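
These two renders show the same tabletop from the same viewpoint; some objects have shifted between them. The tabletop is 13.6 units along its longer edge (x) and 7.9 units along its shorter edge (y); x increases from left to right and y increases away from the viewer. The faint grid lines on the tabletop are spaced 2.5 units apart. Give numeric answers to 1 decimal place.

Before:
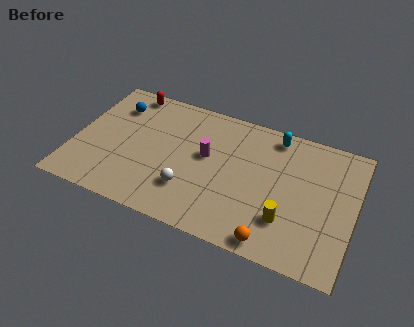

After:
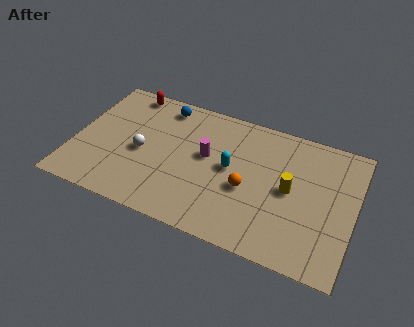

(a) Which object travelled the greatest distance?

the cyan capsule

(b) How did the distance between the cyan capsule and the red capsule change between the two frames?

-1.2

They were about 7.3 units apart before and 6.1 after — 1.2 units closer together.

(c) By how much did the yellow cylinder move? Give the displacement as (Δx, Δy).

(0.0, 1.8)

The yellow cylinder was at about (10.5, 2.2) and moved to about (10.5, 4.0).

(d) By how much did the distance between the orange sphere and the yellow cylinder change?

+0.6

Before: roughly 1.5 units apart; after: 2.1. That's 0.6 units further apart.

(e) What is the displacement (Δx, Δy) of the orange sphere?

(-1.5, 2.5)

The orange sphere started near (10.0, 0.8) and ended near (8.5, 3.3).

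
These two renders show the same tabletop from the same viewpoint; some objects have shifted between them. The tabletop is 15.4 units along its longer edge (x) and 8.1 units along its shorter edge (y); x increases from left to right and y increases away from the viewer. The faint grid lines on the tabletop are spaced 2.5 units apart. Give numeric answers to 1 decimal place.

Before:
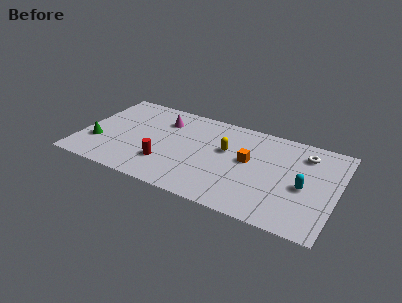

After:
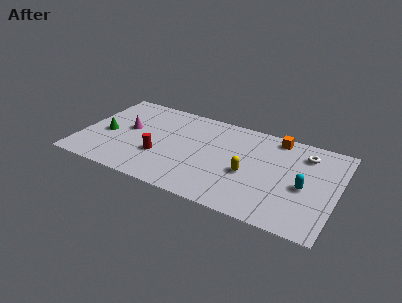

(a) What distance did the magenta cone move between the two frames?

2.6

The magenta cone moved from about (4.7, 6.1) to (2.7, 4.5), a distance of √(2.0² + 1.6²) ≈ 2.6.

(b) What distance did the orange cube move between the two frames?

3.0

The orange cube moved from about (10.1, 4.5) to (11.5, 7.2), a distance of √(1.4² + 2.7²) ≈ 3.0.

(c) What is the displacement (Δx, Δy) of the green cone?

(0.4, 1.0)

From the two frames, the green cone sits at roughly (1.1, 2.6) before and (1.5, 3.6) after.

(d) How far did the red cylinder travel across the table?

0.6

The red cylinder moved from about (5.3, 2.3) to (4.9, 2.8), a distance of √(0.4² + 0.5²) ≈ 0.6.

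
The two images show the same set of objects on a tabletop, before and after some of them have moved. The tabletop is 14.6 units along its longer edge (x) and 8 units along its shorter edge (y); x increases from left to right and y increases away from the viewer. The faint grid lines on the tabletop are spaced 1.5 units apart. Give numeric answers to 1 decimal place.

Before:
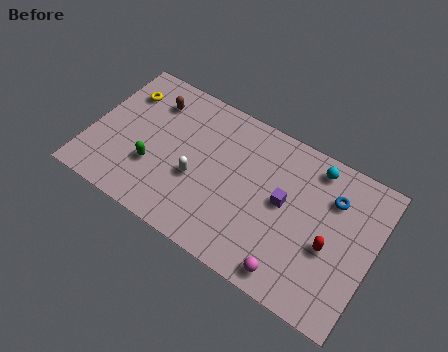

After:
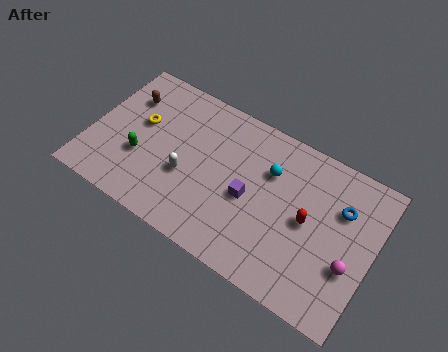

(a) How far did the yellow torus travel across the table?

1.7

The yellow torus was near (1.3, 6.0) before and (2.4, 4.7) after, so it travelled √(1.1² + 1.3²) ≈ 1.7 units.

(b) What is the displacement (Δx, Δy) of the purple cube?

(-1.7, -0.7)

The purple cube was at about (10.0, 4.3) and moved to about (8.3, 3.6).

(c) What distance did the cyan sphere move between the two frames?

2.5

The cyan sphere moved from about (11.2, 6.9) to (9.1, 5.5), a distance of √(2.1² + 1.4²) ≈ 2.5.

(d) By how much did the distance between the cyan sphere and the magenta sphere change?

-0.7

Before: roughly 5.9 units apart; after: 5.2. That's 0.7 units closer together.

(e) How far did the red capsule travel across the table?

1.4

From (12.5, 3.3) to (11.3, 4.0), the red capsule covered √(1.2² + 0.7²) ≈ 1.4 units.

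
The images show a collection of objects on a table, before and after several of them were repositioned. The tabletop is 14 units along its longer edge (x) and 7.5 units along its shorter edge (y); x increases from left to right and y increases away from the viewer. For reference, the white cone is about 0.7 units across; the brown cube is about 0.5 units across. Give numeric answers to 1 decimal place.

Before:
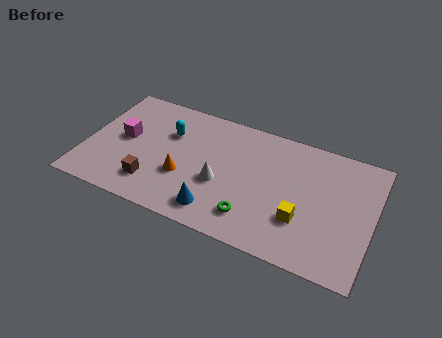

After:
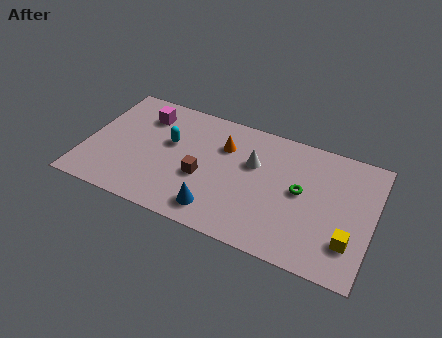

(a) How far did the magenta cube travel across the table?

2.0

From (1.8, 4.0) to (2.6, 5.8), the magenta cube covered √(0.8² + 1.8²) ≈ 2.0 units.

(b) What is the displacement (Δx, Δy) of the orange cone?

(1.7, 2.6)

From the two frames, the orange cone sits at roughly (4.9, 2.7) before and (6.6, 5.3) after.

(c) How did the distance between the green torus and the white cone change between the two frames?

+0.3

They were about 2.2 units apart before and 2.5 after — 0.3 units further apart.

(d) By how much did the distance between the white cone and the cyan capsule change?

+0.6

They were about 3.5 units apart before and 4.1 after — 0.6 units further apart.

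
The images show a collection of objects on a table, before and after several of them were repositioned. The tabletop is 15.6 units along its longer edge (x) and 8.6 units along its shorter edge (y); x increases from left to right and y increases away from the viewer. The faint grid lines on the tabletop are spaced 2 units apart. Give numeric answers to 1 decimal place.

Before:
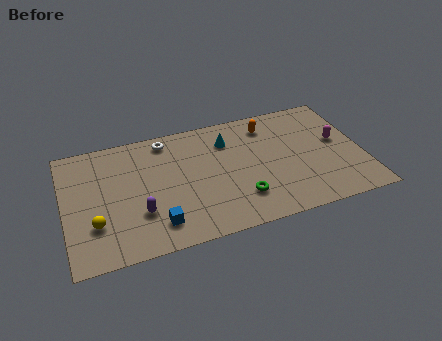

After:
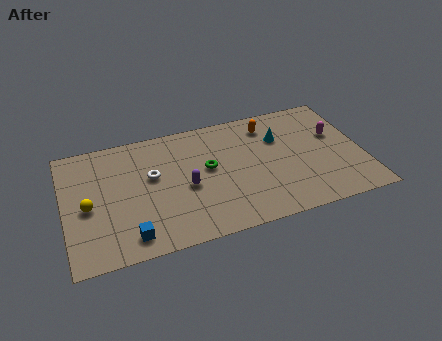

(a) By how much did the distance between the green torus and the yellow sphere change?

-1.1

The distance was about 7.5 in the first image and 6.4 in the second, so they moved 1.1 units closer together.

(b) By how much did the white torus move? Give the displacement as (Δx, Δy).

(-0.9, -2.4)

The white torus started near (5.5, 7.5) and ended near (4.6, 5.1).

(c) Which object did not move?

the orange capsule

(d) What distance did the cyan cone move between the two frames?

2.8

From (8.7, 6.5) to (11.4, 5.9), the cyan cone covered √(2.7² + 0.6²) ≈ 2.8 units.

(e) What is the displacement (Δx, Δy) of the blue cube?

(-1.4, -0.4)

The blue cube was at about (4.6, 1.7) and moved to about (3.2, 1.3).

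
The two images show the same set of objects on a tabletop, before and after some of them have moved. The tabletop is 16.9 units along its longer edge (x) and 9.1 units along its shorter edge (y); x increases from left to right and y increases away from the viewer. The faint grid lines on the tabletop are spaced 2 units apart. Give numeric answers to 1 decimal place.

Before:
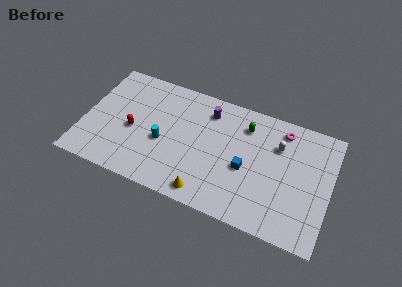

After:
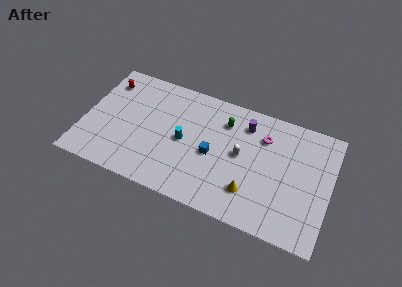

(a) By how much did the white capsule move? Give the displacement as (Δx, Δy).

(-2.4, -1.6)

The white capsule started near (13.2, 6.4) and ended near (10.8, 4.8).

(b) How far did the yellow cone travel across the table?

3.1

From (8.8, 1.1) to (11.7, 2.3), the yellow cone covered √(2.9² + 1.2²) ≈ 3.1 units.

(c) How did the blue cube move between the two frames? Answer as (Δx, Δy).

(-2.3, 0.2)

From the two frames, the blue cube sits at roughly (11.2, 3.9) before and (8.9, 4.1) after.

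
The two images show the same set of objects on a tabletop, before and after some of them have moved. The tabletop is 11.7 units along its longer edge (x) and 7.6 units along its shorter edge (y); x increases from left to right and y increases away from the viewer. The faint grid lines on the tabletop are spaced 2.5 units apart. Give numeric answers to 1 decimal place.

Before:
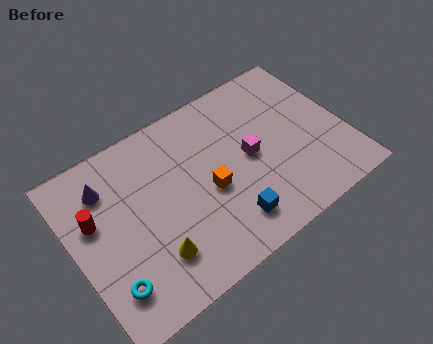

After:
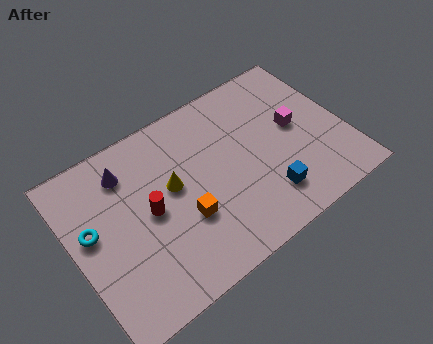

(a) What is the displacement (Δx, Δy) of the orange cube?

(-1.2, -0.6)

The orange cube was at about (5.7, 3.3) and moved to about (4.5, 2.7).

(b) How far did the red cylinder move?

2.4

The red cylinder was near (1.0, 4.7) before and (3.2, 3.8) after, so it travelled √(2.2² + 0.9²) ≈ 2.4 units.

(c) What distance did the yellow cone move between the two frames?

2.7

The yellow cone was near (3.0, 1.9) before and (4.3, 4.3) after, so it travelled √(1.3² + 2.4²) ≈ 2.7 units.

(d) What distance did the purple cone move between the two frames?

0.9

The purple cone was near (1.7, 5.8) before and (2.6, 6.0) after, so it travelled √(0.9² + 0.2²) ≈ 0.9 units.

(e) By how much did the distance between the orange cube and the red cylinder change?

-3.2

They were about 4.9 units apart before and 1.7 after — 3.2 units closer together.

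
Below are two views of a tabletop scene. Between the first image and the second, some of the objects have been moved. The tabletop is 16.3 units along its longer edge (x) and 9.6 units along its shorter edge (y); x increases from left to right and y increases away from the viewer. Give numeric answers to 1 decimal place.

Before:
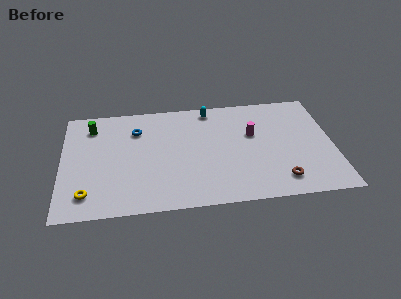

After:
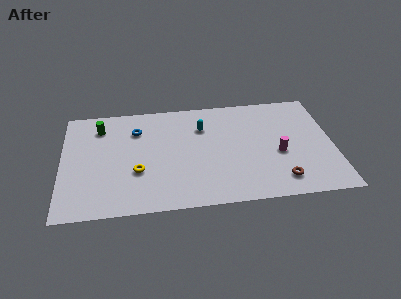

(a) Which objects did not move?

the brown torus and the blue torus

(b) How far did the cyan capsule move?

1.7

The cyan capsule moved from about (9.0, 8.5) to (8.5, 6.9), a distance of √(0.5² + 1.6²) ≈ 1.7.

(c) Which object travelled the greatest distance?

the yellow torus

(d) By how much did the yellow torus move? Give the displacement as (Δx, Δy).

(3.0, 1.6)

From the two frames, the yellow torus sits at roughly (1.5, 1.8) before and (4.5, 3.4) after.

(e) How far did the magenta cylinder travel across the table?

2.4

The magenta cylinder was near (11.5, 5.9) before and (13.0, 4.0) after, so it travelled √(1.5² + 1.9²) ≈ 2.4 units.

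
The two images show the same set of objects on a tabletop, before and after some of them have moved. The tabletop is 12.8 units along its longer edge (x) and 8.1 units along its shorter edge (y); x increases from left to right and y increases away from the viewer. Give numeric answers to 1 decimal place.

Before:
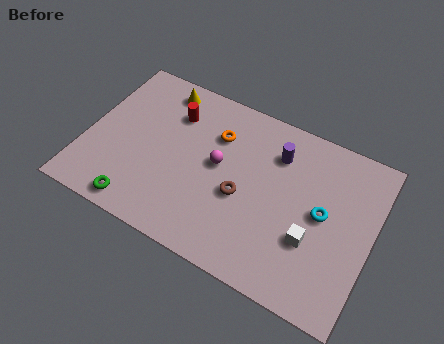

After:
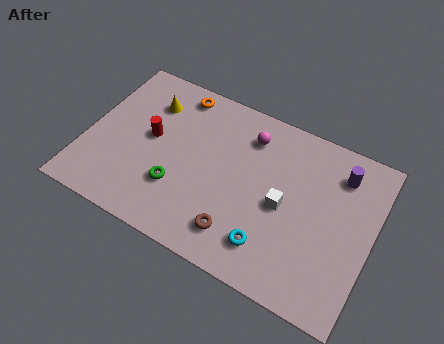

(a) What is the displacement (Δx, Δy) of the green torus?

(1.5, 1.6)

The green torus was at about (2.8, 0.9) and moved to about (4.3, 2.5).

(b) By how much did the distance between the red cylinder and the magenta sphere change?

+1.9

The distance was about 2.8 in the first image and 4.7 in the second, so they moved 1.9 units further apart.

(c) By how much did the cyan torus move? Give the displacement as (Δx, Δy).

(-2.0, -2.5)

From the two frames, the cyan torus sits at roughly (10.6, 4.2) before and (8.6, 1.7) after.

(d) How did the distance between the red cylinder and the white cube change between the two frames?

-1.3

The distance was about 7.4 in the first image and 6.1 in the second, so they moved 1.3 units closer together.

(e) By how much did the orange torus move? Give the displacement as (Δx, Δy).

(-2.0, 1.3)

From the two frames, the orange torus sits at roughly (5.6, 5.8) before and (3.6, 7.1) after.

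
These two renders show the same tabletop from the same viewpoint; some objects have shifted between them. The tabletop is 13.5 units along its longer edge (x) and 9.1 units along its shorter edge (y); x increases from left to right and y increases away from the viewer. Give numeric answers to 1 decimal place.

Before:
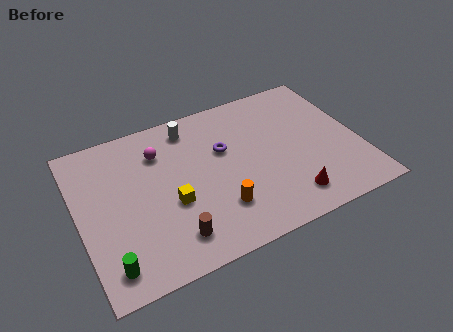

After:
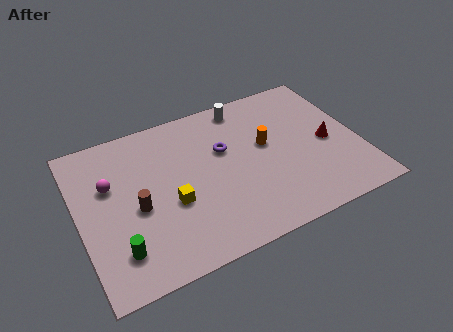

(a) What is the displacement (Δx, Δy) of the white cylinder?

(2.7, 0.3)

The white cylinder started near (5.7, 7.7) and ended near (8.4, 8.0).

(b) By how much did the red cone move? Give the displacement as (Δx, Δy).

(2.3, 2.6)

The red cone started near (9.7, 1.6) and ended near (12.0, 4.2).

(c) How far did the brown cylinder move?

2.7

The brown cylinder moved from about (4.1, 1.7) to (2.7, 4.0), a distance of √(1.4² + 2.3²) ≈ 2.7.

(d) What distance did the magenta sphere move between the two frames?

2.7

From (4.1, 6.8) to (1.6, 5.8), the magenta sphere covered √(2.5² + 1.0²) ≈ 2.7 units.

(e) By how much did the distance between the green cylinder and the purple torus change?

-0.8

They were about 7.4 units apart before and 6.6 after — 0.8 units closer together.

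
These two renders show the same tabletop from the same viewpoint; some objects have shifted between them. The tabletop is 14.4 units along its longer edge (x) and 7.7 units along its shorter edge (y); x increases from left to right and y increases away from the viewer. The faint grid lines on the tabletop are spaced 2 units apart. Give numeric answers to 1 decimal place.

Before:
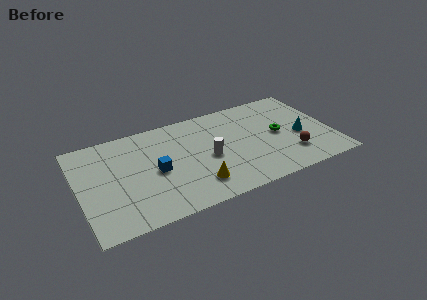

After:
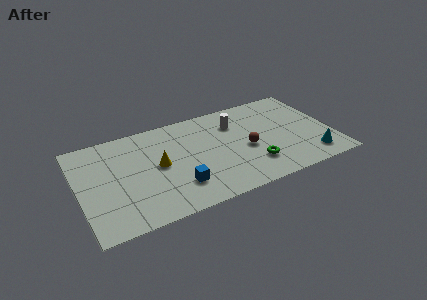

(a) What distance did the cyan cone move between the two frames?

1.9

The cyan cone was near (12.6, 3.3) before and (13.0, 1.4) after, so it travelled √(0.4² + 1.9²) ≈ 1.9 units.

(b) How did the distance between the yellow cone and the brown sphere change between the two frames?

-0.5

The distance was about 5.5 in the first image and 5.0 in the second, so they moved 0.5 units closer together.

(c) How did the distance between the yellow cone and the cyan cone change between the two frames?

+2.5

They were about 6.4 units apart before and 8.9 after — 2.5 units further apart.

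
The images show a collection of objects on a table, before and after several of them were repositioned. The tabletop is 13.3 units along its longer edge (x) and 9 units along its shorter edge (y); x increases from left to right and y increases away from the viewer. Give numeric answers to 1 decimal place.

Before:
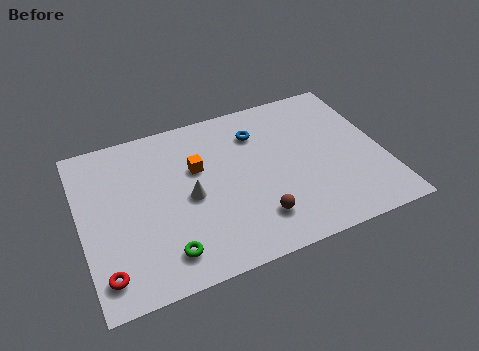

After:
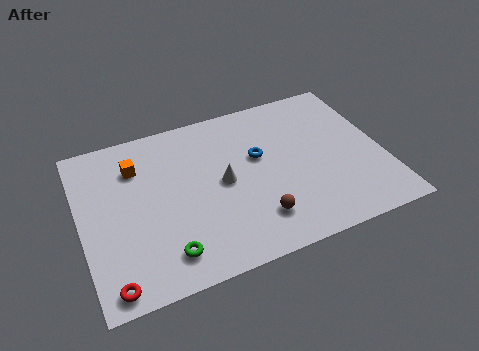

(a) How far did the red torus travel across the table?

0.6

From (0.8, 1.5) to (1.0, 0.9), the red torus covered √(0.2² + 0.6²) ≈ 0.6 units.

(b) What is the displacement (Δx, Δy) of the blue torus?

(-0.1, -1.4)

The blue torus was at about (8.0, 6.8) and moved to about (7.9, 5.4).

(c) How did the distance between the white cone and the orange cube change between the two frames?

+2.6

The distance was about 1.6 in the first image and 4.2 in the second, so they moved 2.6 units further apart.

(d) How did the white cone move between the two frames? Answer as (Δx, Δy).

(1.5, 0.3)

The white cone started near (4.7, 4.2) and ended near (6.2, 4.5).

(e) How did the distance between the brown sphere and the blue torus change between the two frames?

-1.4

Before: roughly 4.8 units apart; after: 3.4. That's 1.4 units closer together.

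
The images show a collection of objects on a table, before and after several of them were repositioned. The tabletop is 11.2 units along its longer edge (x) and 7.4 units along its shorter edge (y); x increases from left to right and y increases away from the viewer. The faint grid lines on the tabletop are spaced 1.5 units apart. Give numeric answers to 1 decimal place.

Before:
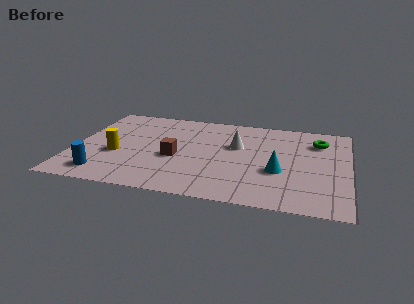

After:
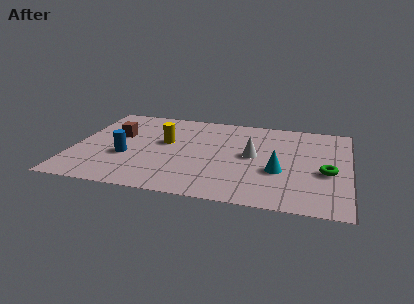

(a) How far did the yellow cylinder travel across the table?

2.4

The yellow cylinder was near (1.8, 2.9) before and (3.7, 4.3) after, so it travelled √(1.9² + 1.4²) ≈ 2.4 units.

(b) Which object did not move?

the cyan cone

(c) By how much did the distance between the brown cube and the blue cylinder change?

-1.6

They were about 3.4 units apart before and 1.8 after — 1.6 units closer together.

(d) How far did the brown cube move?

2.9

The brown cube was near (4.2, 3.1) before and (1.7, 4.5) after, so it travelled √(2.5² + 1.4²) ≈ 2.9 units.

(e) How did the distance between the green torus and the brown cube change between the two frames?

+2.5

The distance was about 6.2 in the first image and 8.7 in the second, so they moved 2.5 units further apart.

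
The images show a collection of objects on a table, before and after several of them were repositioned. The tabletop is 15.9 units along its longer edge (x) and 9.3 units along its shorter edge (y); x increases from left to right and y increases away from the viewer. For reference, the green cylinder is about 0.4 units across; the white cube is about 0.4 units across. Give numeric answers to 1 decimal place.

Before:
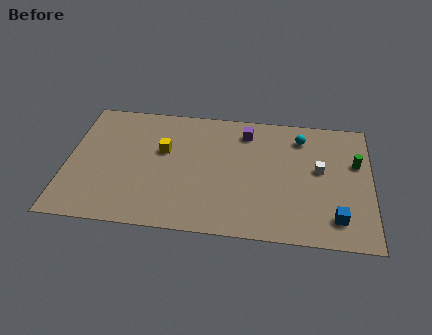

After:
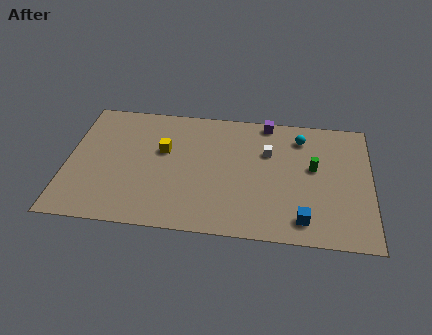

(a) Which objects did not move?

the cyan sphere and the yellow cube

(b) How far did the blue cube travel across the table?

1.7

The blue cube was near (14.1, 1.8) before and (12.4, 1.5) after, so it travelled √(1.7² + 0.3²) ≈ 1.7 units.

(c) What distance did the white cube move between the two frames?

2.9

The white cube moved from about (13.2, 5.2) to (10.5, 6.2), a distance of √(2.7² + 1.0²) ≈ 2.9.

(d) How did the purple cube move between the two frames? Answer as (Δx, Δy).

(1.1, 0.9)

From the two frames, the purple cube sits at roughly (9.3, 7.6) before and (10.4, 8.5) after.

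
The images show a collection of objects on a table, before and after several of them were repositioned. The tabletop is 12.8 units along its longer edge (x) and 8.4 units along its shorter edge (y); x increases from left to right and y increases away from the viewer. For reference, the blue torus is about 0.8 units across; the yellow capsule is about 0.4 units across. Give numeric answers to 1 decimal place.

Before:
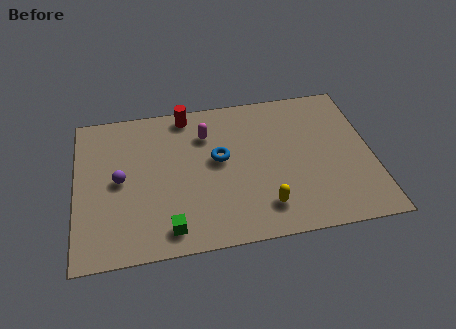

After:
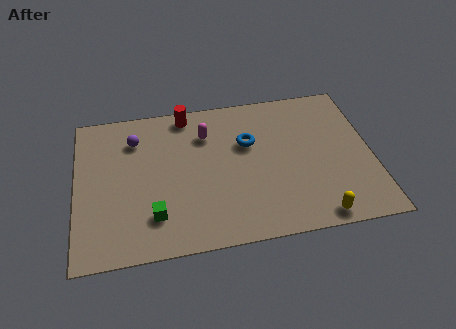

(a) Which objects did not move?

the red cylinder and the magenta capsule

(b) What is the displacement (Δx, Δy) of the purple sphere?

(0.7, 2.2)

From the two frames, the purple sphere sits at roughly (1.9, 4.2) before and (2.6, 6.4) after.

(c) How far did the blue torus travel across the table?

1.5

From (6.2, 4.7) to (7.5, 5.4), the blue torus covered √(1.3² + 0.7²) ≈ 1.5 units.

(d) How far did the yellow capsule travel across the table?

2.4

The yellow capsule moved from about (8.0, 1.7) to (10.2, 0.8), a distance of √(2.2² + 0.9²) ≈ 2.4.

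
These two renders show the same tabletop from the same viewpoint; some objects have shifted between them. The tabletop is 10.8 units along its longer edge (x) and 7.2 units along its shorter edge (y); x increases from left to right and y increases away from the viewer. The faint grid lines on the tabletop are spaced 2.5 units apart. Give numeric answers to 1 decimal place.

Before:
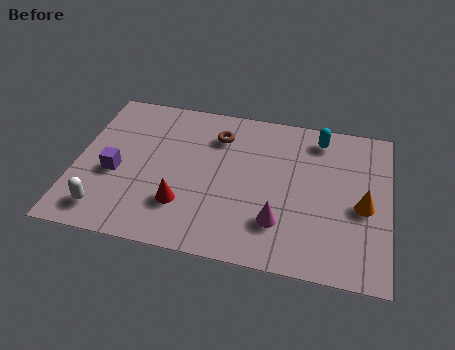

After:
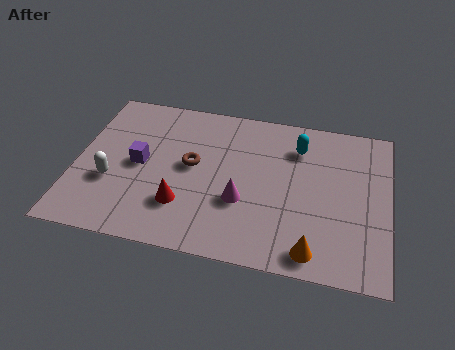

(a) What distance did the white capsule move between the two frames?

1.4

From (1.2, 1.2) to (1.3, 2.6), the white capsule covered √(0.1² + 1.4²) ≈ 1.4 units.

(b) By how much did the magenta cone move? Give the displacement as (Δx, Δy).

(-1.3, 0.7)

The magenta cone started near (7.1, 1.9) and ended near (5.8, 2.6).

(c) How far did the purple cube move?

1.0

The purple cube moved from about (1.4, 3.0) to (2.2, 3.6), a distance of √(0.8² + 0.6²) ≈ 1.0.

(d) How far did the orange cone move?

2.8

The orange cone moved from about (9.9, 3.2) to (8.3, 0.9), a distance of √(1.6² + 2.3²) ≈ 2.8.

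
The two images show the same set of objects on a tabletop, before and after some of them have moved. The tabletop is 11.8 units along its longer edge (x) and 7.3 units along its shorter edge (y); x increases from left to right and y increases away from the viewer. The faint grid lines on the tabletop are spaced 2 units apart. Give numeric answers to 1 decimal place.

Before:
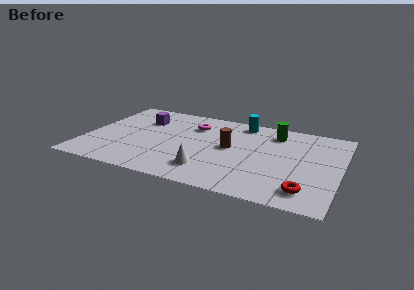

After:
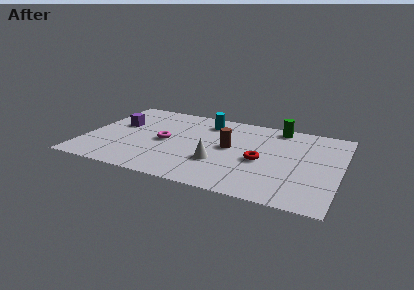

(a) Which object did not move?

the brown cylinder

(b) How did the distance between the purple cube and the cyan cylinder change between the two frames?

-0.5

Before: roughly 4.8 units apart; after: 4.3. That's 0.5 units closer together.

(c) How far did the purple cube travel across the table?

1.3

The purple cube was near (2.4, 5.2) before and (1.4, 4.4) after, so it travelled √(1.0² + 0.8²) ≈ 1.3 units.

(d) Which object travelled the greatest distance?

the red torus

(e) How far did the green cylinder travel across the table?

0.6

The green cylinder moved from about (8.6, 5.9) to (8.7, 6.5), a distance of √(0.1² + 0.6²) ≈ 0.6.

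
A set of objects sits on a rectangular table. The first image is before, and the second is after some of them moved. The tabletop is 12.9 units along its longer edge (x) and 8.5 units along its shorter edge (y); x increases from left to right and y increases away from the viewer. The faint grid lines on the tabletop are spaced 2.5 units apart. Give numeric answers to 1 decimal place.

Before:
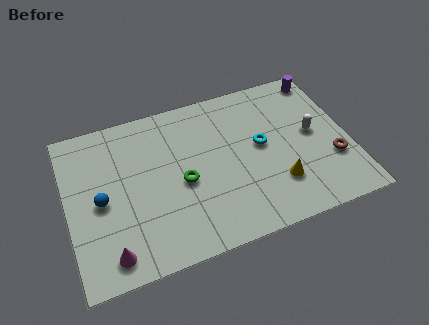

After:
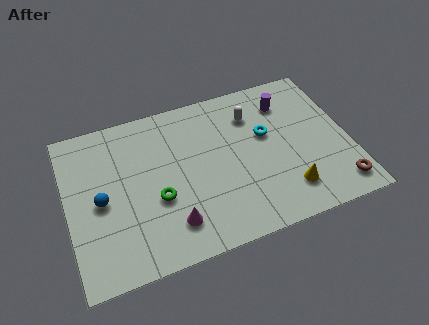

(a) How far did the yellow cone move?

0.6

The yellow cone moved from about (9.4, 2.3) to (9.8, 1.8), a distance of √(0.4² + 0.5²) ≈ 0.6.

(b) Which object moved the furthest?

the white capsule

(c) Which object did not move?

the blue sphere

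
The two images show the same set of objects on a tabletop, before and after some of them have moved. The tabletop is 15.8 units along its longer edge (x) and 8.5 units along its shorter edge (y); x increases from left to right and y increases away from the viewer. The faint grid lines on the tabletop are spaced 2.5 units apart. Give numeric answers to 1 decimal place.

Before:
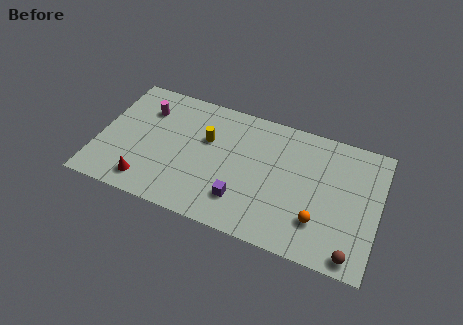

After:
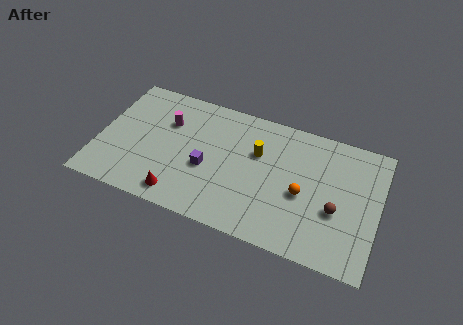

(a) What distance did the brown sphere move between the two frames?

2.6

From (14.6, 0.9) to (13.5, 3.3), the brown sphere covered √(1.1² + 2.4²) ≈ 2.6 units.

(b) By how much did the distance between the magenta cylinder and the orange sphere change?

-2.8

They were about 11.0 units apart before and 8.2 after — 2.8 units closer together.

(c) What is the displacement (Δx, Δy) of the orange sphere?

(-1.0, 1.4)

From the two frames, the orange sphere sits at roughly (12.6, 2.3) before and (11.6, 3.7) after.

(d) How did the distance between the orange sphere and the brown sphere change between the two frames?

-0.5

Before: roughly 2.4 units apart; after: 1.9. That's 0.5 units closer together.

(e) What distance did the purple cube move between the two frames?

2.5

From (8.3, 2.1) to (6.2, 3.5), the purple cube covered √(2.1² + 1.4²) ≈ 2.5 units.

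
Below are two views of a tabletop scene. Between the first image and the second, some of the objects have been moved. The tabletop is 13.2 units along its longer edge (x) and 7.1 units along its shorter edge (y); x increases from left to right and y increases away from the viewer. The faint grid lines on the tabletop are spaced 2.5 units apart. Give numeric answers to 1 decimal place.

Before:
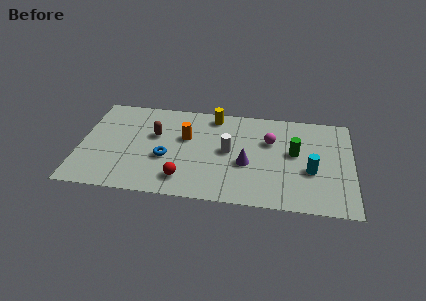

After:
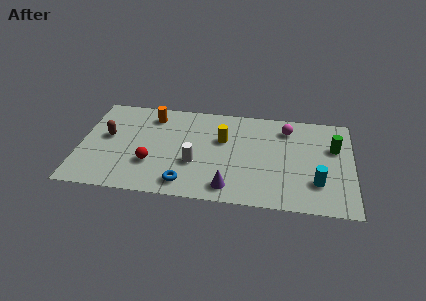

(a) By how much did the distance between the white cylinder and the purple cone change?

+1.1

Before: roughly 1.2 units apart; after: 2.3. That's 1.1 units further apart.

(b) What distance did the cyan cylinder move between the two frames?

0.9

The cyan cylinder was near (11.2, 2.8) before and (11.5, 2.0) after, so it travelled √(0.3² + 0.8²) ≈ 0.9 units.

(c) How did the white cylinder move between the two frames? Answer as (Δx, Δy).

(-1.6, -1.1)

The white cylinder was at about (7.2, 3.7) and moved to about (5.6, 2.6).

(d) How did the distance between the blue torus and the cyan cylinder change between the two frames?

-0.6

The distance was about 7.0 in the first image and 6.4 in the second, so they moved 0.6 units closer together.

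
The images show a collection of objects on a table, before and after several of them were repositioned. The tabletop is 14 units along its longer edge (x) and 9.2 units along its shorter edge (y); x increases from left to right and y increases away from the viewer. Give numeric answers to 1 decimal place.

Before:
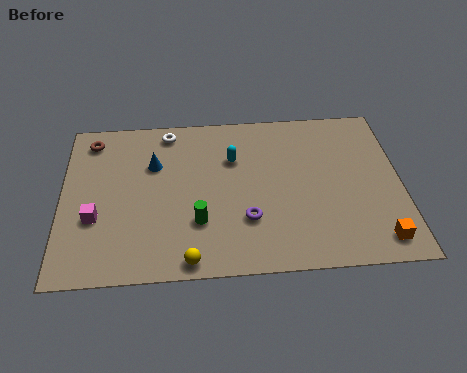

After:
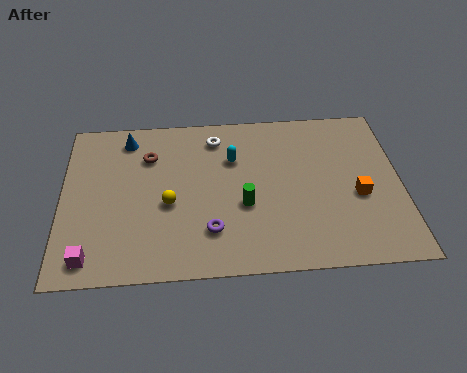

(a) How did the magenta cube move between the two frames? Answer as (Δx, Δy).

(-0.2, -2.1)

From the two frames, the magenta cube sits at roughly (1.4, 3.3) before and (1.2, 1.2) after.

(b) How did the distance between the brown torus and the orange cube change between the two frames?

-4.3

The distance was about 13.4 in the first image and 9.1 in the second, so they moved 4.3 units closer together.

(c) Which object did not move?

the cyan capsule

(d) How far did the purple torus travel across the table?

1.6

The purple torus moved from about (7.6, 2.8) to (6.1, 2.3), a distance of √(1.5² + 0.5²) ≈ 1.6.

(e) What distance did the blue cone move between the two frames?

1.9

The blue cone moved from about (3.8, 6.2) to (2.7, 7.8), a distance of √(1.1² + 1.6²) ≈ 1.9.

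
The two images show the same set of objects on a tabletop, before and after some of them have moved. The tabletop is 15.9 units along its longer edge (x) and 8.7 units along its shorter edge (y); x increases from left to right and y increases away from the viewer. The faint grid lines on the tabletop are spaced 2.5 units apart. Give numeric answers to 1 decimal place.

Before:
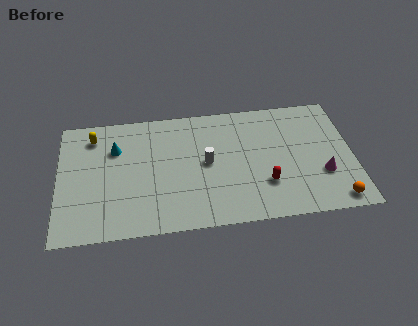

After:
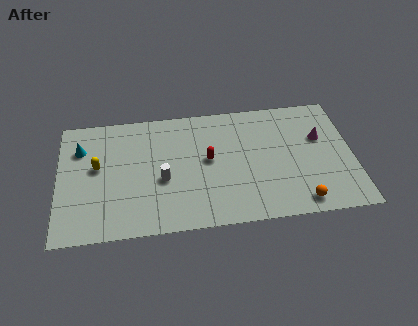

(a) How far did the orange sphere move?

1.9

From (14.8, 1.0) to (12.9, 1.1), the orange sphere covered √(1.9² + 0.1²) ≈ 1.9 units.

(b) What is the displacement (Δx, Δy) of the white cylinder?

(-2.4, -0.9)

The white cylinder was at about (8.0, 4.5) and moved to about (5.6, 3.6).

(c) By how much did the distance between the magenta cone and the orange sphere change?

+2.6

Before: roughly 2.0 units apart; after: 4.6. That's 2.6 units further apart.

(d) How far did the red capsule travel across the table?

3.7

From (11.1, 2.6) to (8.1, 4.7), the red capsule covered √(3.0² + 2.1²) ≈ 3.7 units.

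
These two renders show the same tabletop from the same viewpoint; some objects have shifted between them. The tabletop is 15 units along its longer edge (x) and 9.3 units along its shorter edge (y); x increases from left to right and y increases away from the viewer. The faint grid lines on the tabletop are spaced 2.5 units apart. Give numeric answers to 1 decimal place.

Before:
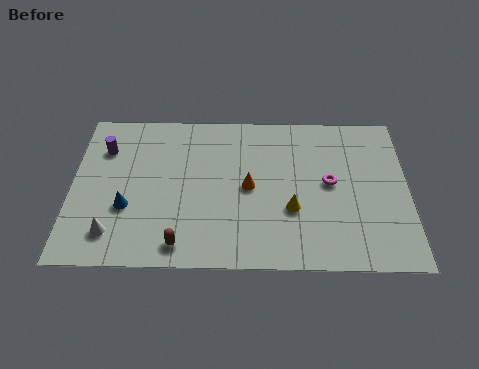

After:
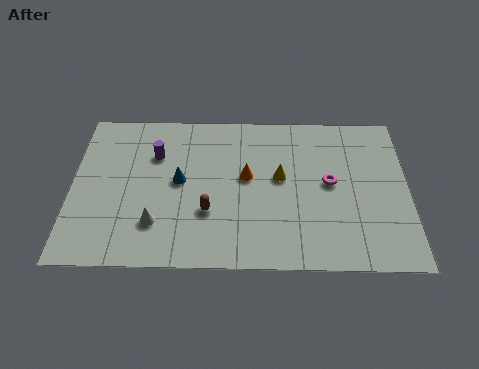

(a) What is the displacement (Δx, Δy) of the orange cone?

(-0.1, 0.6)

The orange cone was at about (7.9, 4.6) and moved to about (7.8, 5.2).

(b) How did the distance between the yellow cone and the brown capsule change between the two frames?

-1.5

The distance was about 5.3 in the first image and 3.8 in the second, so they moved 1.5 units closer together.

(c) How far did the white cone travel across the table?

2.0

The white cone moved from about (1.9, 1.8) to (3.8, 2.4), a distance of √(1.9² + 0.6²) ≈ 2.0.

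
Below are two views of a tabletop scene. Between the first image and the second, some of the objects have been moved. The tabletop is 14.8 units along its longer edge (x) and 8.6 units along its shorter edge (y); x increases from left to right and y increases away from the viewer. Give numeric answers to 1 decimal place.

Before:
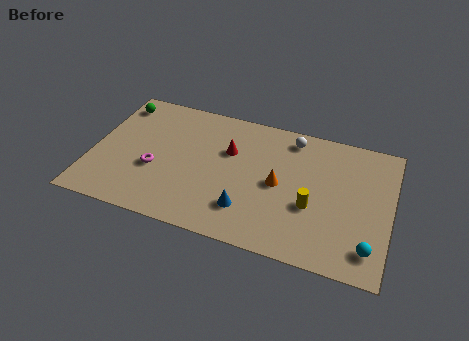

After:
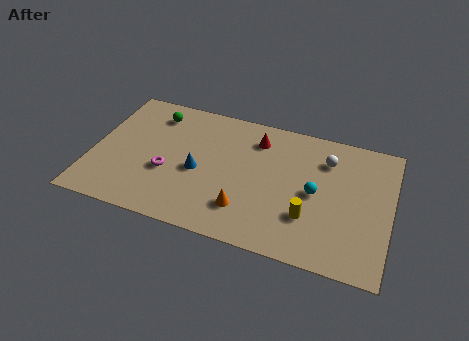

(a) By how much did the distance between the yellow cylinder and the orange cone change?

+1.2

Before: roughly 1.9 units apart; after: 3.1. That's 1.2 units further apart.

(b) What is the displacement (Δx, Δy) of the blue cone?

(-2.6, 1.7)

The blue cone was at about (7.9, 2.1) and moved to about (5.3, 3.8).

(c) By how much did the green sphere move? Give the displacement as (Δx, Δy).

(1.9, -0.2)

The green sphere started near (0.9, 7.2) and ended near (2.8, 7.0).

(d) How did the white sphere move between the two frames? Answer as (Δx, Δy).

(1.8, -0.9)

The white sphere was at about (9.7, 7.4) and moved to about (11.5, 6.5).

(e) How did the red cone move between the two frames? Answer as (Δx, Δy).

(1.3, 1.2)

The red cone was at about (6.7, 5.6) and moved to about (8.0, 6.8).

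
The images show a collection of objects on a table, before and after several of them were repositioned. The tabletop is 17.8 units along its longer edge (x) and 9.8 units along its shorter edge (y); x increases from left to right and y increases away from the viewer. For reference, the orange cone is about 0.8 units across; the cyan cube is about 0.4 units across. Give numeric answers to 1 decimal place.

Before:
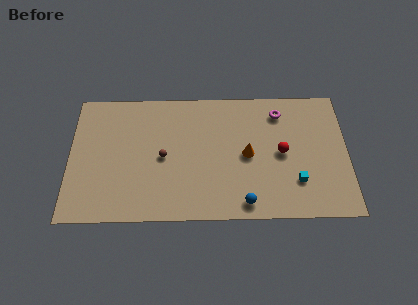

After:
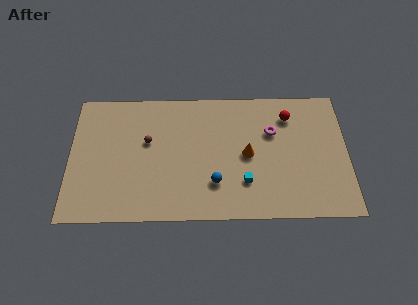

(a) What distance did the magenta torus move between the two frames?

1.6

The magenta torus was near (13.5, 8.0) before and (13.0, 6.5) after, so it travelled √(0.5² + 1.5²) ≈ 1.6 units.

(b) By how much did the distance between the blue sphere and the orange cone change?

-0.6

They were about 3.6 units apart before and 3.0 after — 0.6 units closer together.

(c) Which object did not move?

the orange cone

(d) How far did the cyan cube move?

3.3

The cyan cube moved from about (14.5, 2.7) to (11.2, 2.7), a distance of √(3.3² + 0.0²) ≈ 3.3.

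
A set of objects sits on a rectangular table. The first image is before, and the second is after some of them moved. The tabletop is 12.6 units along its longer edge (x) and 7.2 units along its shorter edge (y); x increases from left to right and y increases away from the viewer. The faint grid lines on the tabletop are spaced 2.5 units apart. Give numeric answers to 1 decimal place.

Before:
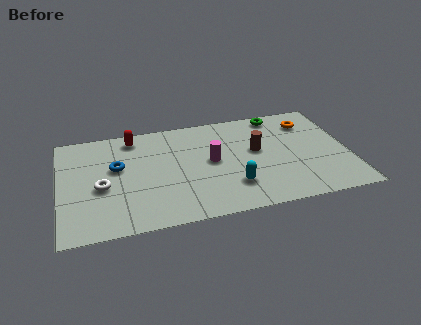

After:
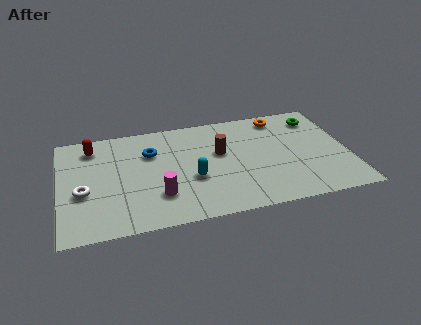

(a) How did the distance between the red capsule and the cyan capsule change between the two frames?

-0.7

The distance was about 5.9 in the first image and 5.2 in the second, so they moved 0.7 units closer together.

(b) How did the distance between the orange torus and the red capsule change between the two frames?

+0.6

They were about 7.7 units apart before and 8.3 after — 0.6 units further apart.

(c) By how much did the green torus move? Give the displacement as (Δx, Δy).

(1.7, -0.6)

From the two frames, the green torus sits at roughly (9.7, 6.4) before and (11.4, 5.8) after.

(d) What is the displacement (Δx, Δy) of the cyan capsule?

(-1.7, 0.9)

From the two frames, the cyan capsule sits at roughly (7.4, 1.9) before and (5.7, 2.8) after.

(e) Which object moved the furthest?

the magenta cylinder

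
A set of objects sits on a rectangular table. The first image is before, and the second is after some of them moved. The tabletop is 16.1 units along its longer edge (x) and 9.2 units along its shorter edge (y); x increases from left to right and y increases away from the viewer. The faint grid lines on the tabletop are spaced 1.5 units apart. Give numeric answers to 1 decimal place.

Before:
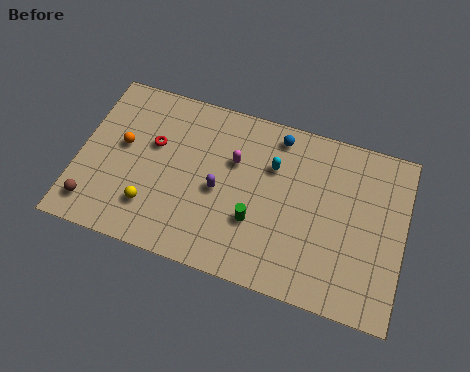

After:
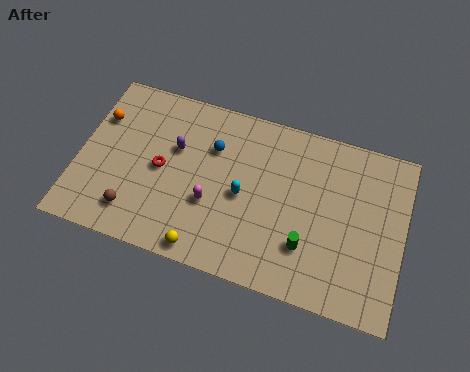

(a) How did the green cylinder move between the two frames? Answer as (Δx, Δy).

(2.6, -0.5)

The green cylinder started near (8.9, 3.1) and ended near (11.5, 2.6).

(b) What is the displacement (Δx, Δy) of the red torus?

(0.5, -1.2)

From the two frames, the red torus sits at roughly (3.6, 5.7) before and (4.1, 4.5) after.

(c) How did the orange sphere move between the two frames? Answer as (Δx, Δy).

(-1.3, 1.2)

The orange sphere was at about (2.1, 5.2) and moved to about (0.8, 6.4).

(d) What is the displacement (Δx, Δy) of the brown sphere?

(2.0, 0.2)

The brown sphere was at about (1.0, 1.6) and moved to about (3.0, 1.8).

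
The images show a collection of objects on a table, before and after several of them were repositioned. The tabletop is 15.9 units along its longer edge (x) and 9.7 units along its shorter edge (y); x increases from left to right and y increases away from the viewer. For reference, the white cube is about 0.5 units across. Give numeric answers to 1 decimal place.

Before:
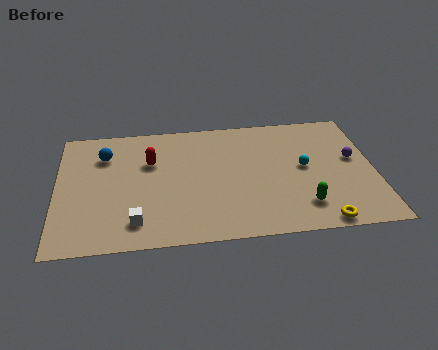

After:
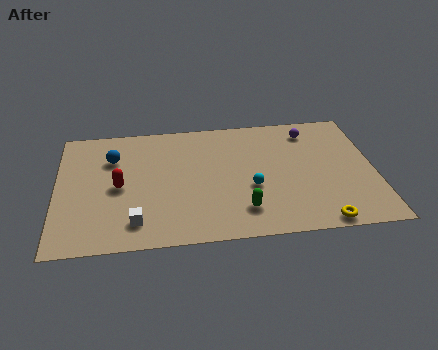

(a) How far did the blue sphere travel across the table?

0.5

The blue sphere moved from about (2.4, 7.2) to (2.8, 6.9), a distance of √(0.4² + 0.3²) ≈ 0.5.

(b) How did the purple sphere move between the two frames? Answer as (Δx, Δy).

(-2.1, 2.5)

From the two frames, the purple sphere sits at roughly (14.9, 5.5) before and (12.8, 8.0) after.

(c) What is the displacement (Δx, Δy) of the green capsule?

(-3.0, 0.0)

From the two frames, the green capsule sits at roughly (12.2, 2.1) before and (9.2, 2.1) after.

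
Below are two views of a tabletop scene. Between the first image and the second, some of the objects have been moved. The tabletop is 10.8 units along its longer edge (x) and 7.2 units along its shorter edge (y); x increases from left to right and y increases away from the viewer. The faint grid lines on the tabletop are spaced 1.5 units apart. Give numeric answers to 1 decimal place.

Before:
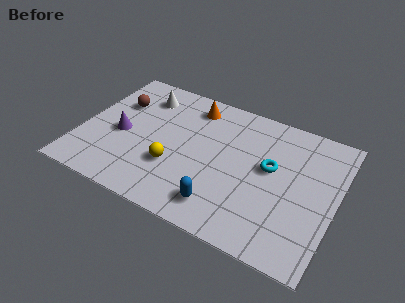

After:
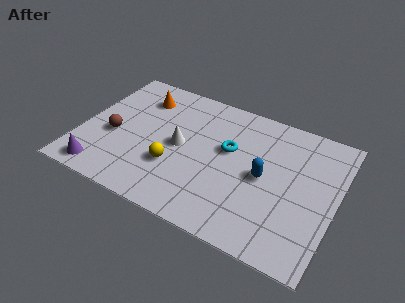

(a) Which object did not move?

the yellow sphere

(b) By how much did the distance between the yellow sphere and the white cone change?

-2.6

They were about 3.8 units apart before and 1.2 after — 2.6 units closer together.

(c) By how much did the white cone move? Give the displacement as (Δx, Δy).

(1.9, -2.1)

From the two frames, the white cone sits at roughly (2.3, 5.7) before and (4.2, 3.6) after.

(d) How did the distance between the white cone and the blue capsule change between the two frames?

-2.3

Before: roughly 5.9 units apart; after: 3.6. That's 2.3 units closer together.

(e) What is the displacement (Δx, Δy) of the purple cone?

(-0.5, -2.3)

The purple cone was at about (1.7, 3.2) and moved to about (1.2, 0.9).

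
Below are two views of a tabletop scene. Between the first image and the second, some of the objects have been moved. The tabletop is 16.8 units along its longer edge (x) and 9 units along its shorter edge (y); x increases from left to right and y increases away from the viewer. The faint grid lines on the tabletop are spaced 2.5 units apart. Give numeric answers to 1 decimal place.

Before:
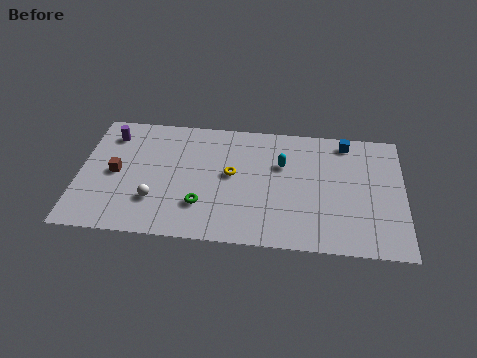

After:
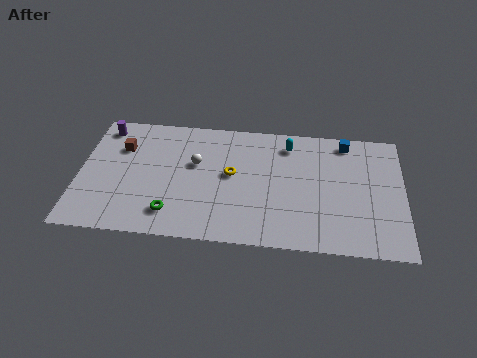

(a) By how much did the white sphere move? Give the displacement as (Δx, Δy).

(2.0, 2.9)

From the two frames, the white sphere sits at roughly (4.0, 2.6) before and (6.0, 5.5) after.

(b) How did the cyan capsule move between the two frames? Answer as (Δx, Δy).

(0.3, 1.5)

From the two frames, the cyan capsule sits at roughly (10.5, 5.9) before and (10.8, 7.4) after.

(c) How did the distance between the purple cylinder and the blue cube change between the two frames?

+0.4

They were about 12.3 units apart before and 12.7 after — 0.4 units further apart.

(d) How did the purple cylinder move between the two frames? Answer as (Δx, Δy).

(-0.4, 0.5)

From the two frames, the purple cylinder sits at roughly (1.5, 7.2) before and (1.1, 7.7) after.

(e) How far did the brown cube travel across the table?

1.9

The brown cube moved from about (1.9, 4.4) to (2.1, 6.3), a distance of √(0.2² + 1.9²) ≈ 1.9.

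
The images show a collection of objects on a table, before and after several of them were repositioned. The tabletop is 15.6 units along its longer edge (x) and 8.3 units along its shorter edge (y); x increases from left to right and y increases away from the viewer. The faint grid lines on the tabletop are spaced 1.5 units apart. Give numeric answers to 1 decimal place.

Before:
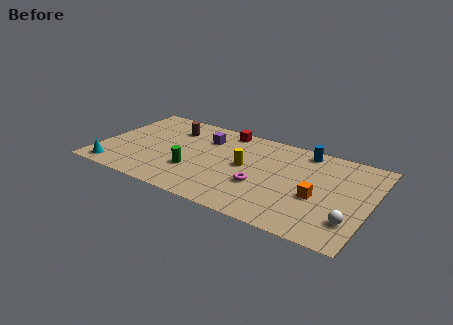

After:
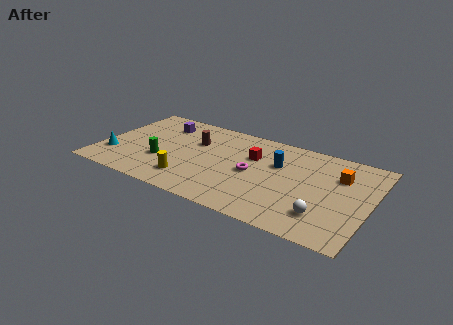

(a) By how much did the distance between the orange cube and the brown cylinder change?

-1.0

They were about 9.4 units apart before and 8.4 after — 1.0 units closer together.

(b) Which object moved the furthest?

the yellow cylinder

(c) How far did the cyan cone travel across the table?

1.3

From (1.2, 1.0) to (0.9, 2.3), the cyan cone covered √(0.3² + 1.3²) ≈ 1.3 units.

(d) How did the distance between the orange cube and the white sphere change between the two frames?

+1.4

Before: roughly 2.4 units apart; after: 3.8. That's 1.4 units further apart.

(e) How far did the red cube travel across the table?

2.7

The red cube was near (6.8, 7.4) before and (8.7, 5.5) after, so it travelled √(1.9² + 1.9²) ≈ 2.7 units.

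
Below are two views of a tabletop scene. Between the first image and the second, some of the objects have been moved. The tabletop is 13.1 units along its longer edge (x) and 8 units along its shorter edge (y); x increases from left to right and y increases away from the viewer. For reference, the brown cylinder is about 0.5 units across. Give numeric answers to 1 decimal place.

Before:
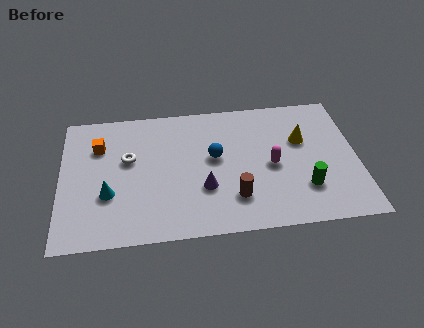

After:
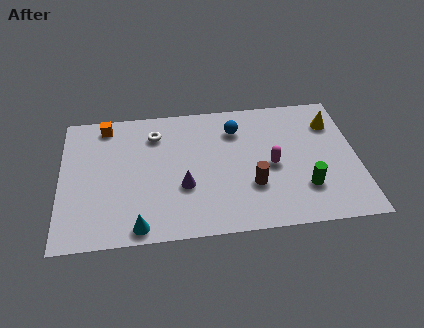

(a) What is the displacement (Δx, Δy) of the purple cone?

(-0.9, 0.2)

The purple cone was at about (6.3, 2.7) and moved to about (5.4, 2.9).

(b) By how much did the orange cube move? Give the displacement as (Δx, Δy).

(0.3, 1.3)

The orange cube was at about (1.7, 5.7) and moved to about (2.0, 7.0).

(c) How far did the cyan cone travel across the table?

2.4

From (2.1, 2.8) to (3.4, 0.8), the cyan cone covered √(1.3² + 2.0²) ≈ 2.4 units.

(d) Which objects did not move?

the green cylinder and the magenta capsule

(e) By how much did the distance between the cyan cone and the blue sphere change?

+1.9

They were about 5.0 units apart before and 6.9 after — 1.9 units further apart.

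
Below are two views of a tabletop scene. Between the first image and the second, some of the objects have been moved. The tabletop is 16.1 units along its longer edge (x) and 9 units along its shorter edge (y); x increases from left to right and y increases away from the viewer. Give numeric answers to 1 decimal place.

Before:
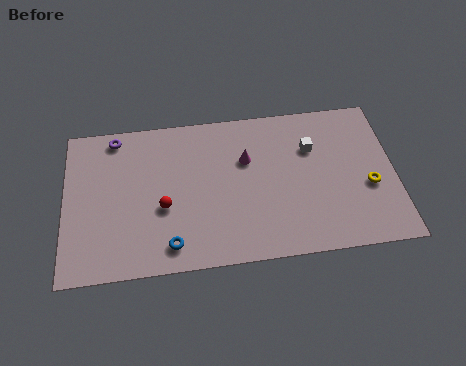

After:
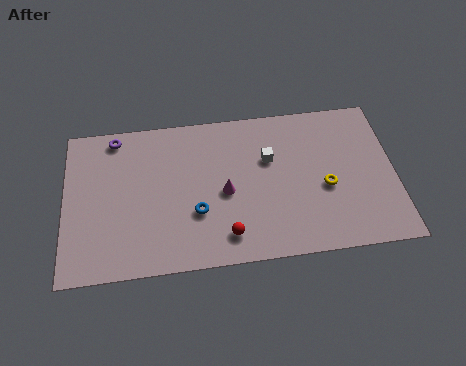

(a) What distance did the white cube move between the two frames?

2.1

The white cube moved from about (12.1, 6.2) to (10.0, 5.8), a distance of √(2.1² + 0.4²) ≈ 2.1.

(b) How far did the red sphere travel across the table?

3.6

The red sphere moved from about (4.8, 3.6) to (7.8, 1.6), a distance of √(3.0² + 2.0²) ≈ 3.6.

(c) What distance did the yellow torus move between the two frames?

2.1

The yellow torus was near (14.8, 3.6) before and (12.7, 3.8) after, so it travelled √(2.1² + 0.2²) ≈ 2.1 units.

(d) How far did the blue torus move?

2.1

The blue torus moved from about (5.1, 1.4) to (6.4, 3.1), a distance of √(1.3² + 1.7²) ≈ 2.1.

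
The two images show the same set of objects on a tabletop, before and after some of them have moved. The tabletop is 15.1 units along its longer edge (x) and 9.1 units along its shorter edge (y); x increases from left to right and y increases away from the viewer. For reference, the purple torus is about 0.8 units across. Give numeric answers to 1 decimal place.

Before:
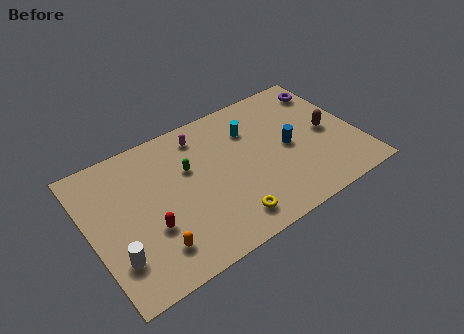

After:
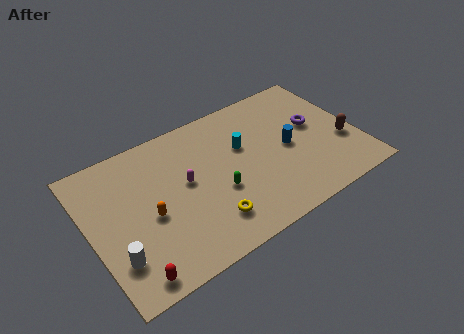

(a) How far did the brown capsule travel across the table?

1.3

The brown capsule was near (13.5, 4.4) before and (14.2, 3.3) after, so it travelled √(0.7² + 1.1²) ≈ 1.3 units.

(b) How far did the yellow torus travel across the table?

1.1

The yellow torus moved from about (7.2, 1.5) to (6.2, 2.0), a distance of √(1.0² + 0.5²) ≈ 1.1.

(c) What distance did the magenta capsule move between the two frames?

2.9

From (6.7, 7.6) to (5.4, 5.0), the magenta capsule covered √(1.3² + 2.6²) ≈ 2.9 units.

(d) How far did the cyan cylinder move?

1.1

From (9.4, 6.6) to (8.8, 5.7), the cyan cylinder covered √(0.6² + 0.9²) ≈ 1.1 units.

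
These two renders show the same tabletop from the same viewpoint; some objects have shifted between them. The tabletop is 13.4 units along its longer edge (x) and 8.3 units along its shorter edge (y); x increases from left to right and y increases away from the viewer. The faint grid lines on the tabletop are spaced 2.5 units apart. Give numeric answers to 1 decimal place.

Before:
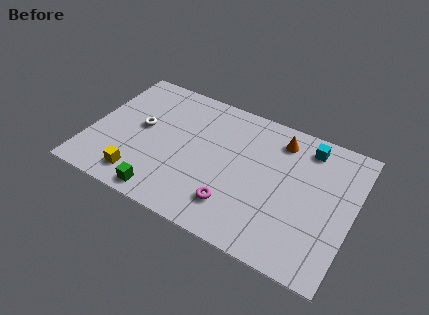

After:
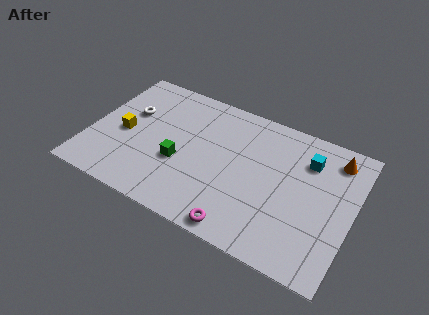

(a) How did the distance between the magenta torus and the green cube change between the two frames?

+0.6

The distance was about 3.6 in the first image and 4.2 in the second, so they moved 0.6 units further apart.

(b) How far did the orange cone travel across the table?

2.8

From (9.4, 6.8) to (12.2, 6.9), the orange cone covered √(2.8² + 0.1²) ≈ 2.8 units.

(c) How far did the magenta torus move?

1.2

The magenta torus was near (7.7, 1.9) before and (8.2, 0.8) after, so it travelled √(0.5² + 1.1²) ≈ 1.2 units.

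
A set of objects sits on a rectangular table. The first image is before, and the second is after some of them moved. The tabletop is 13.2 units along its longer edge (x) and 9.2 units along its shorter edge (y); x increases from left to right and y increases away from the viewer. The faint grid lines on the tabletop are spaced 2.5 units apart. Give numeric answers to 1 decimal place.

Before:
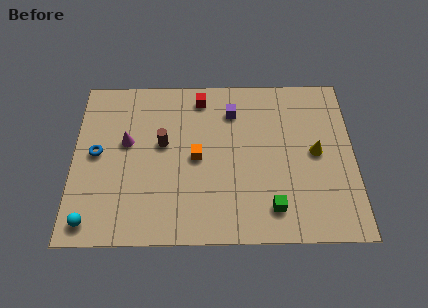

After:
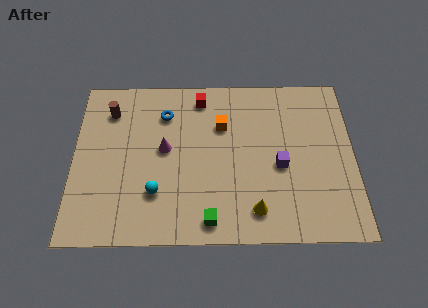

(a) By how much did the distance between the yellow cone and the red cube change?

+0.5

Before: roughly 6.3 units apart; after: 6.8. That's 0.5 units further apart.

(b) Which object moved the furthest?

the yellow cone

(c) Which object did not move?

the red cube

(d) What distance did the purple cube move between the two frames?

3.8

From (7.5, 7.1) to (9.7, 4.0), the purple cube covered √(2.2² + 3.1²) ≈ 3.8 units.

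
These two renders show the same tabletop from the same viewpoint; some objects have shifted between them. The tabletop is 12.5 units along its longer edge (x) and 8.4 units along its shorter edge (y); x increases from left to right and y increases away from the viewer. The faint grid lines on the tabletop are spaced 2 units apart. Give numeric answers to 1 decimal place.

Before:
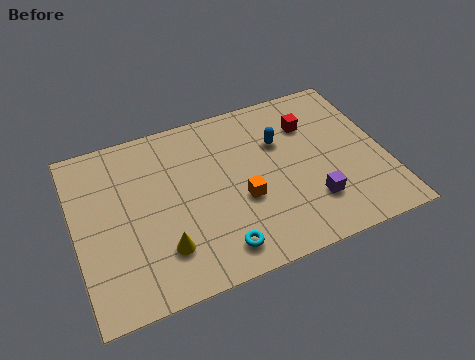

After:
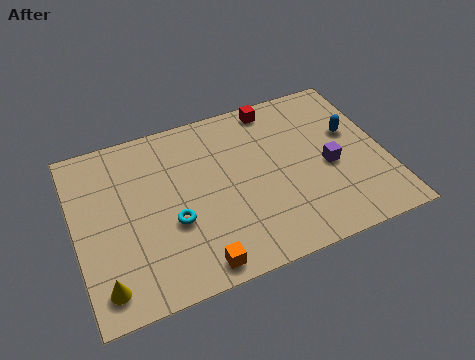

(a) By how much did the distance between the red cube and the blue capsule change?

+2.4

They were about 1.4 units apart before and 3.8 after — 2.4 units further apart.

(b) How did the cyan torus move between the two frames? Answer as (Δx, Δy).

(-1.6, 1.9)

The cyan torus was at about (5.4, 1.3) and moved to about (3.8, 3.2).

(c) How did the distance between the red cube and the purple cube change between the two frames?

+0.3

They were about 3.9 units apart before and 4.2 after — 0.3 units further apart.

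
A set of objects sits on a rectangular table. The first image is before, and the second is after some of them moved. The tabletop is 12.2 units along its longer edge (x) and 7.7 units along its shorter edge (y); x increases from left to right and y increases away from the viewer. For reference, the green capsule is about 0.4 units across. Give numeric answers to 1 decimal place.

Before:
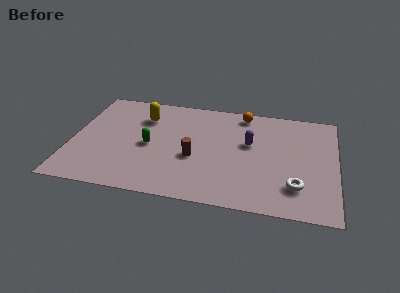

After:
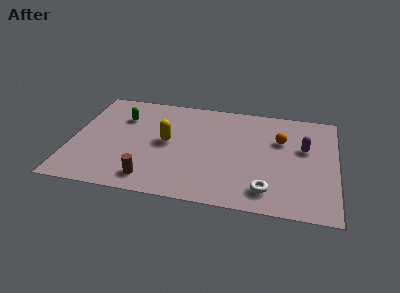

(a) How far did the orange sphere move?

2.5

From (7.8, 6.8) to (9.6, 5.1), the orange sphere covered √(1.8² + 1.7²) ≈ 2.5 units.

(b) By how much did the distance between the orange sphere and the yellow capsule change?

+0.6

Before: roughly 4.7 units apart; after: 5.3. That's 0.6 units further apart.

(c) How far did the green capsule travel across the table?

2.4

From (3.6, 3.6) to (2.2, 5.5), the green capsule covered √(1.4² + 1.9²) ≈ 2.4 units.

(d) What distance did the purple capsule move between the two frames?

2.5

The purple capsule moved from about (8.2, 4.6) to (10.7, 4.7), a distance of √(2.5² + 0.1²) ≈ 2.5.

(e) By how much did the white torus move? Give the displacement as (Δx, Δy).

(-1.3, -0.5)

From the two frames, the white torus sits at roughly (10.4, 1.9) before and (9.1, 1.4) after.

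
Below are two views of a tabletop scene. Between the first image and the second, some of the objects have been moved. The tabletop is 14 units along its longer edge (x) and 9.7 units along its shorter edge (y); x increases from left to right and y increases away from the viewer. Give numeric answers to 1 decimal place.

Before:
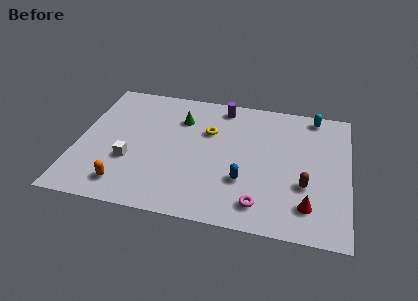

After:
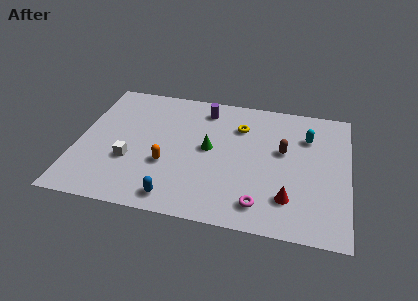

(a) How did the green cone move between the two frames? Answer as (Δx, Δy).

(1.6, -2.0)

The green cone started near (5.2, 7.1) and ended near (6.8, 5.1).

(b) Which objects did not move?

the white cube and the magenta torus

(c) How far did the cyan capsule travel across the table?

1.7

From (12.1, 8.7) to (11.8, 7.0), the cyan capsule covered √(0.3² + 1.7²) ≈ 1.7 units.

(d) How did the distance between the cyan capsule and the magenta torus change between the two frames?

-1.7

Before: roughly 7.5 units apart; after: 5.8. That's 1.7 units closer together.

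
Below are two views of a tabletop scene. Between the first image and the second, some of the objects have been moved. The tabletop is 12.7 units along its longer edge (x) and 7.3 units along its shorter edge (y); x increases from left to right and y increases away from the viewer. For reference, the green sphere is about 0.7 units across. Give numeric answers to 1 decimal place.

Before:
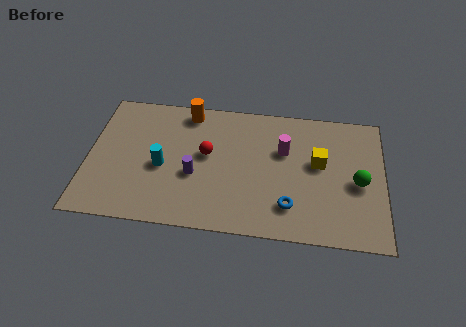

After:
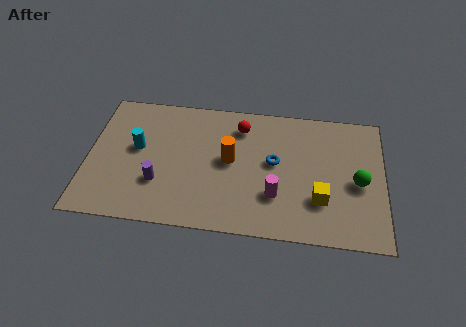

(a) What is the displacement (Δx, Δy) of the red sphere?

(1.4, 1.7)

The red sphere was at about (5.1, 4.1) and moved to about (6.5, 5.8).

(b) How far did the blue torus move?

2.4

From (8.7, 1.7) to (8.0, 4.0), the blue torus covered √(0.7² + 2.3²) ≈ 2.4 units.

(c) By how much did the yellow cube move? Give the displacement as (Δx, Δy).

(0.1, -2.0)

From the two frames, the yellow cube sits at roughly (9.9, 4.2) before and (10.0, 2.2) after.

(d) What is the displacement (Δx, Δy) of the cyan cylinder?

(-1.1, 0.9)

The cyan cylinder started near (3.2, 3.2) and ended near (2.1, 4.1).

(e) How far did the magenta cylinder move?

2.5

From (8.4, 4.7) to (8.1, 2.2), the magenta cylinder covered √(0.3² + 2.5²) ≈ 2.5 units.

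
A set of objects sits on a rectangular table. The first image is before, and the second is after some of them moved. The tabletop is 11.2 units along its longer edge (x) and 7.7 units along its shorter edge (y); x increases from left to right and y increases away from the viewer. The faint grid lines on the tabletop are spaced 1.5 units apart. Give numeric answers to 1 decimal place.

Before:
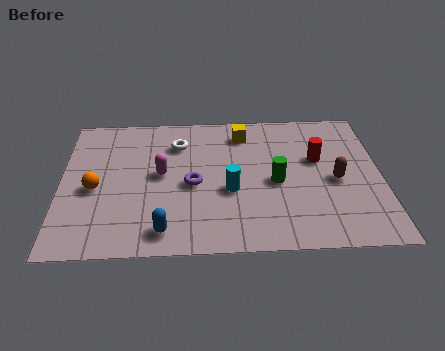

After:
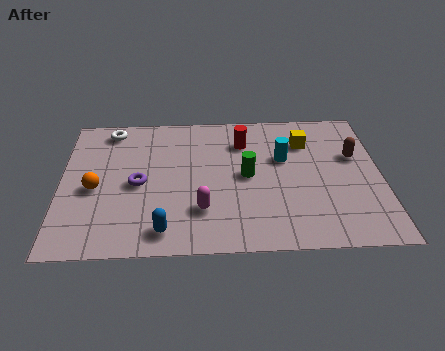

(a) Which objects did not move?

the blue capsule and the orange sphere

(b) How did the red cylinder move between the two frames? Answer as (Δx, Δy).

(-2.6, 1.1)

The red cylinder started near (9.0, 4.7) and ended near (6.4, 5.8).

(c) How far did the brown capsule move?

1.5

The brown capsule was near (9.6, 3.5) before and (10.3, 4.8) after, so it travelled √(0.7² + 1.3²) ≈ 1.5 units.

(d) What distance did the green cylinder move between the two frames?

1.1

The green cylinder was near (7.5, 3.5) before and (6.5, 3.9) after, so it travelled √(1.0² + 0.4²) ≈ 1.1 units.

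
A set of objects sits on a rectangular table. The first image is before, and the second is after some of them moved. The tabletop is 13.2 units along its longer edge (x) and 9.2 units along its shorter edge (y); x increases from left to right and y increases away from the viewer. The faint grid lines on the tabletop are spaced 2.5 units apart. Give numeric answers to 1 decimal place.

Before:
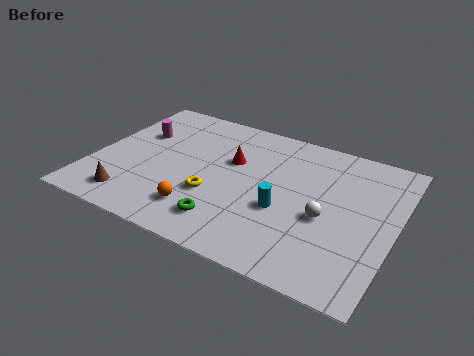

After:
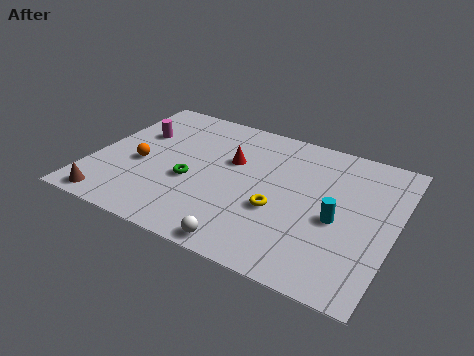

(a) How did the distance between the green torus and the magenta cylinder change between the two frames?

-2.7

Before: roughly 6.3 units apart; after: 3.6. That's 2.7 units closer together.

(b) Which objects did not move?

the red cone and the magenta cylinder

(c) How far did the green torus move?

2.7

The green torus moved from about (6.3, 1.8) to (4.4, 3.7), a distance of √(1.9² + 1.9²) ≈ 2.7.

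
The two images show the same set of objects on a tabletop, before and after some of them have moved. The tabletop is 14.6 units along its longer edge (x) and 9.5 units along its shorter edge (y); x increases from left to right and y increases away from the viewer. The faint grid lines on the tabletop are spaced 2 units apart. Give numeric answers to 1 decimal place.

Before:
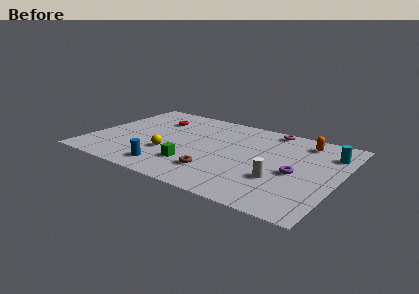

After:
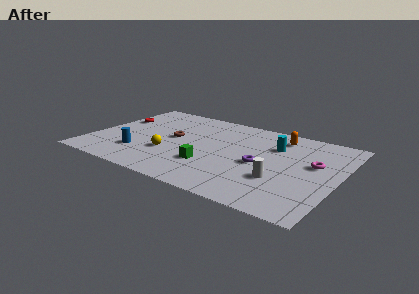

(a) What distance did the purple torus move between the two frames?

2.1

From (12.2, 4.2) to (10.1, 4.3), the purple torus covered √(2.1² + 0.1²) ≈ 2.1 units.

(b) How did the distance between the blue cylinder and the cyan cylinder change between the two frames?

-1.8

The distance was about 10.4 in the first image and 8.6 in the second, so they moved 1.8 units closer together.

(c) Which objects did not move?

the white cylinder and the yellow sphere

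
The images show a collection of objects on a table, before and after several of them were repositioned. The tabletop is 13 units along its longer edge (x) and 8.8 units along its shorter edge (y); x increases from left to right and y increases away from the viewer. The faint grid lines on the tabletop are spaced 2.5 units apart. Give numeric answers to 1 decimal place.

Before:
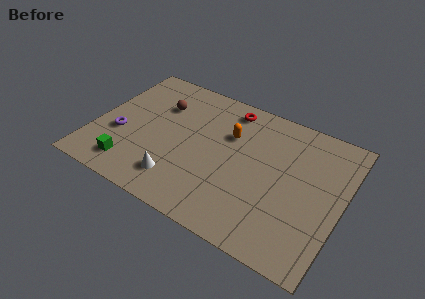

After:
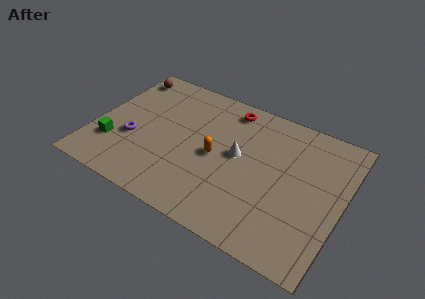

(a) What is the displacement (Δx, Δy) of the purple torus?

(0.7, 0.0)

From the two frames, the purple torus sits at roughly (1.4, 3.3) before and (2.1, 3.3) after.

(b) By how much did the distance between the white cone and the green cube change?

+4.2

Before: roughly 2.5 units apart; after: 6.7. That's 4.2 units further apart.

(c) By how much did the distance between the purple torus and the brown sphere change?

+1.0

They were about 3.4 units apart before and 4.4 after — 1.0 units further apart.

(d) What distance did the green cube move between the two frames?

1.5

The green cube was near (2.3, 1.5) before and (1.2, 2.5) after, so it travelled √(1.1² + 1.0²) ≈ 1.5 units.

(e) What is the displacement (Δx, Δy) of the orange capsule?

(-0.5, -1.7)

The orange capsule was at about (6.9, 5.9) and moved to about (6.4, 4.2).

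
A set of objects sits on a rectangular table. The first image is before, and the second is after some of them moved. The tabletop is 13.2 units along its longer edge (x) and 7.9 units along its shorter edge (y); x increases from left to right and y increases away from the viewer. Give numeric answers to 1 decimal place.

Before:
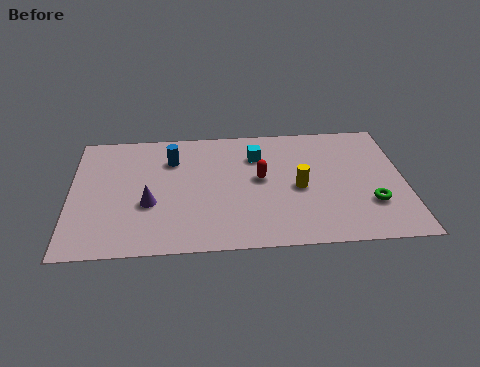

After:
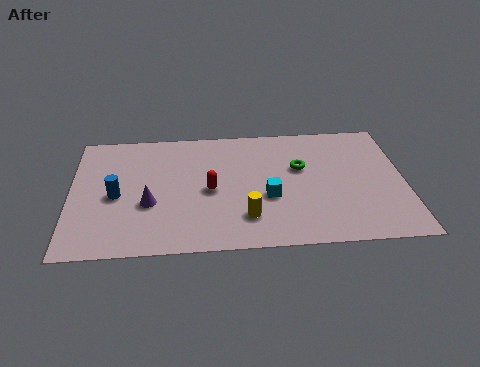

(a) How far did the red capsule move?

2.1

The red capsule moved from about (7.5, 4.3) to (5.5, 3.7), a distance of √(2.0² + 0.6²) ≈ 2.1.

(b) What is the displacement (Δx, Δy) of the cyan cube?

(0.4, -2.7)

From the two frames, the cyan cube sits at roughly (7.4, 5.8) before and (7.8, 3.1) after.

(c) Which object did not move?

the purple cone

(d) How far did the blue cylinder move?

3.1

The blue cylinder moved from about (4.0, 5.8) to (1.8, 3.6), a distance of √(2.2² + 2.2²) ≈ 3.1.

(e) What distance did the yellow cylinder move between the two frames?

2.7

From (9.0, 3.6) to (6.9, 1.9), the yellow cylinder covered √(2.1² + 1.7²) ≈ 2.7 units.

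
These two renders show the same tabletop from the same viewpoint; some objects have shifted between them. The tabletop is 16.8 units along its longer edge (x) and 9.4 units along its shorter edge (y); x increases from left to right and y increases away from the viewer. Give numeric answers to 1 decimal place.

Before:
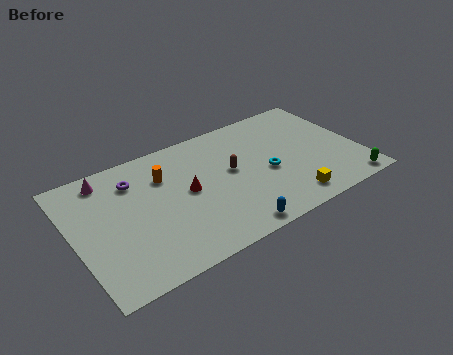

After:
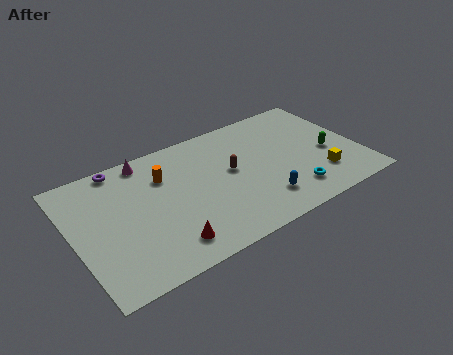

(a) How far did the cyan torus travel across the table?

2.5

The cyan torus was near (11.3, 4.1) before and (12.4, 1.9) after, so it travelled √(1.1² + 2.2²) ≈ 2.5 units.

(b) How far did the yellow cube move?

2.3

The yellow cube moved from about (12.1, 1.4) to (14.2, 2.4), a distance of √(2.1² + 1.0²) ≈ 2.3.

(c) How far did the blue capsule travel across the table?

2.4

From (8.5, 0.9) to (10.6, 2.1), the blue capsule covered √(2.1² + 1.2²) ≈ 2.4 units.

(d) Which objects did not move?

the brown capsule and the orange cylinder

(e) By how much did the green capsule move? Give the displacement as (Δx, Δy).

(-0.7, 3.1)

The green capsule was at about (15.7, 0.9) and moved to about (15.0, 4.0).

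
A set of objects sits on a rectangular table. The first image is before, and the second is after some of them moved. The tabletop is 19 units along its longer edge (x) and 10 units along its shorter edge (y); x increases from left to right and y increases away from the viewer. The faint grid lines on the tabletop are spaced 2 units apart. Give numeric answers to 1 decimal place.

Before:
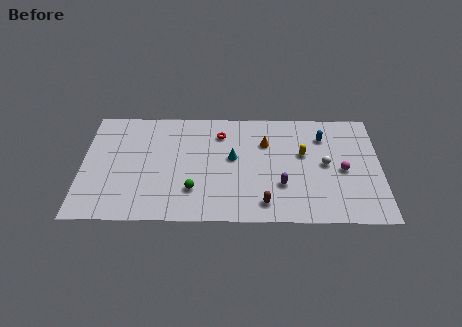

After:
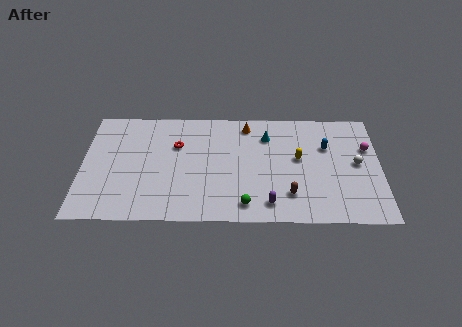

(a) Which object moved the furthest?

the green sphere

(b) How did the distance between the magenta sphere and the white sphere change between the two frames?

+0.4

They were about 1.2 units apart before and 1.6 after — 0.4 units further apart.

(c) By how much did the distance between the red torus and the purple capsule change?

+1.8

Before: roughly 6.0 units apart; after: 7.8. That's 1.8 units further apart.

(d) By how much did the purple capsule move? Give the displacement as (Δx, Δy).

(-0.8, -1.6)

The purple capsule was at about (12.7, 3.2) and moved to about (11.9, 1.6).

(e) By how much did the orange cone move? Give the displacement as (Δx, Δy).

(-1.2, 1.6)

From the two frames, the orange cone sits at roughly (11.7, 7.0) before and (10.5, 8.6) after.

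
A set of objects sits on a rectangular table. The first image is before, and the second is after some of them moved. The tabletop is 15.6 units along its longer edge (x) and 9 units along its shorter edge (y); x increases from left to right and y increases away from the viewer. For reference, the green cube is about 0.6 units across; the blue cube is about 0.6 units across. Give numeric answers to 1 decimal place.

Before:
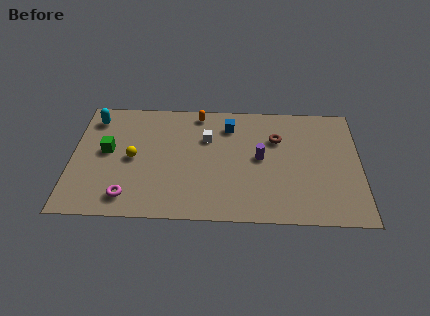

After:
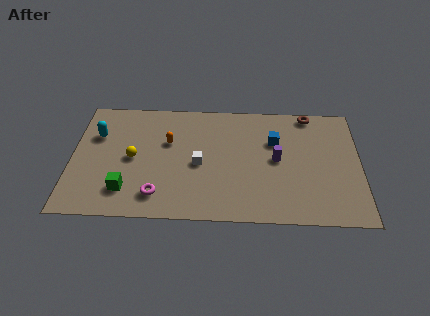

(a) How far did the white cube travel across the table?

2.0

From (7.3, 6.1) to (6.9, 4.1), the white cube covered √(0.4² + 2.0²) ≈ 2.0 units.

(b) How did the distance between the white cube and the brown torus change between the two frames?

+3.5

Before: roughly 3.8 units apart; after: 7.3. That's 3.5 units further apart.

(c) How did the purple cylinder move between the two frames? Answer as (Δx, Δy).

(0.9, -0.1)

The purple cylinder was at about (10.2, 4.7) and moved to about (11.1, 4.6).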